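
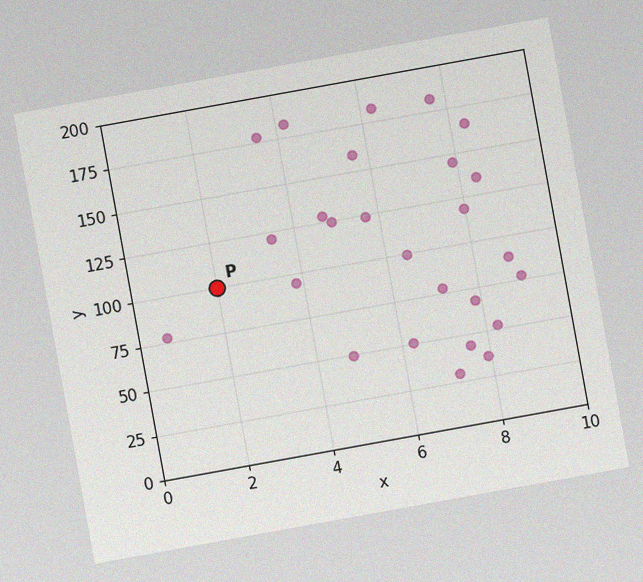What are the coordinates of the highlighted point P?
The chart is tilted about 10° counter-clockwise, with some photo noise. Following the gridlines from P to each axis, P sits at (2, 100).

(2, 100)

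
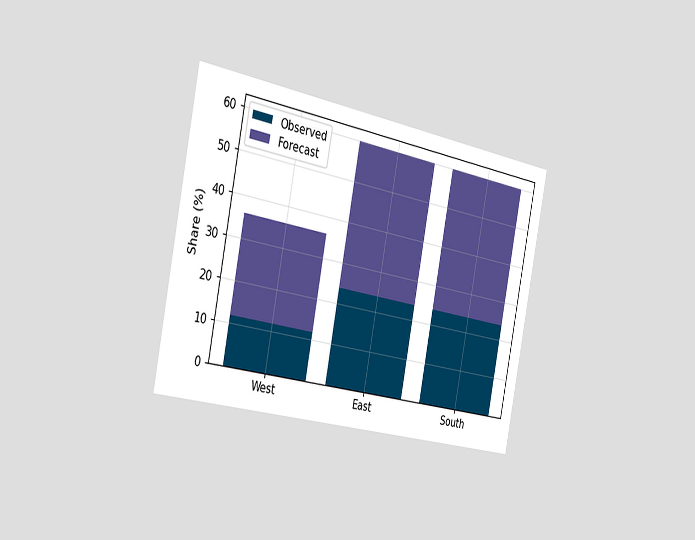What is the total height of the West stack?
The chart is tilted about 11° clockwise and viewed slightly from the left. The West stack's top reaches 36% on the y-axis.

36%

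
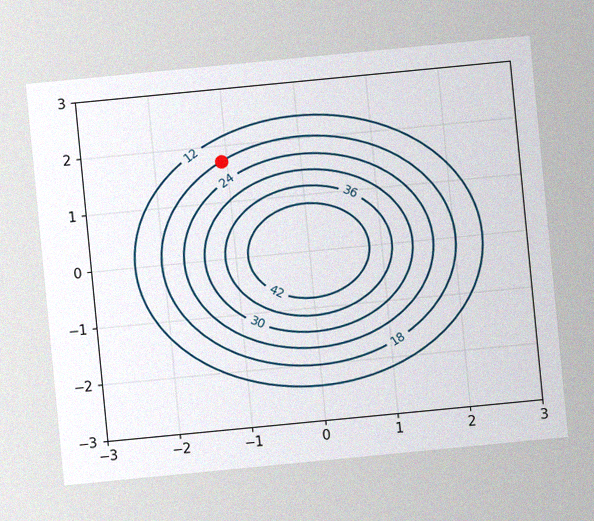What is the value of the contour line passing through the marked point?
18

The chart is tilted about 5° counter-clockwise, with some photo noise. The marked point sits on the contour labelled 18.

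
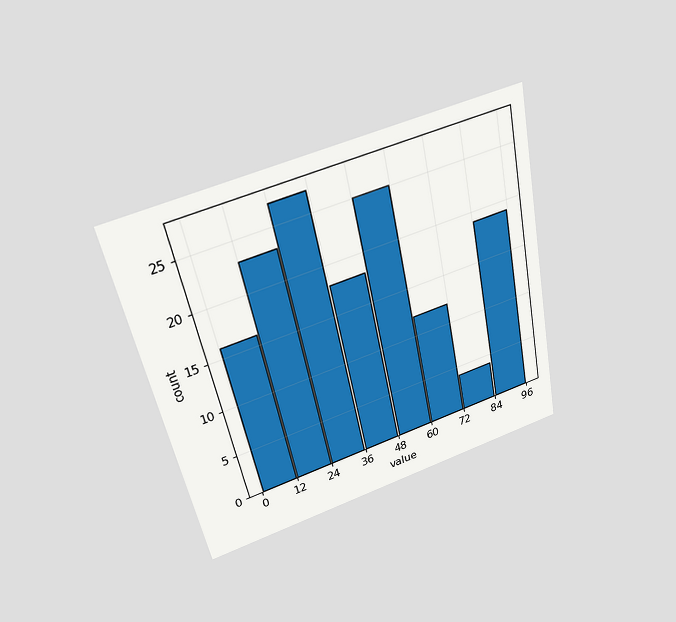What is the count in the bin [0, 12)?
The chart is tilted about 12° counter-clockwise and viewed slightly from above. The [0, 12) bin has height 16.

16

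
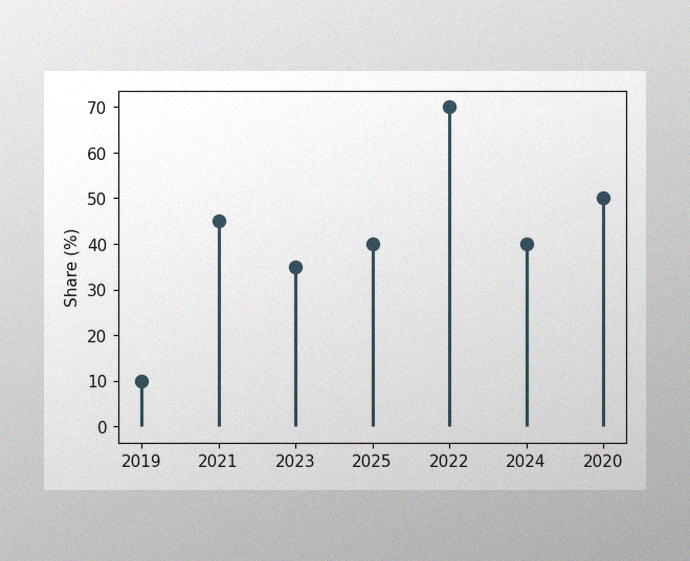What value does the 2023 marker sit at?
35%

The image has some photo noise and uneven lighting. The 2023 marker sits at 35%.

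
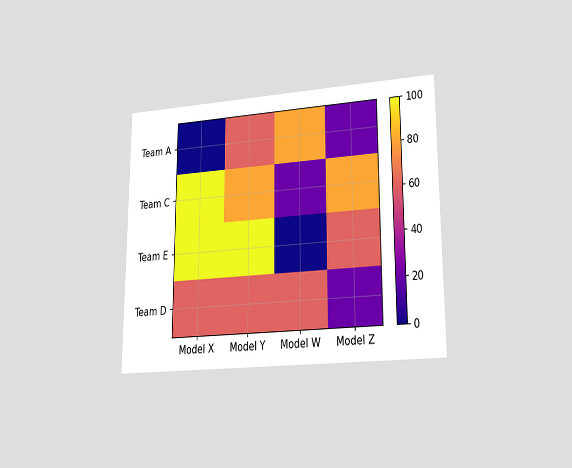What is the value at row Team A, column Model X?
The chart is viewed at a slight angle. Matching cell (Team A, Model X) against the colorbar gives 0.

0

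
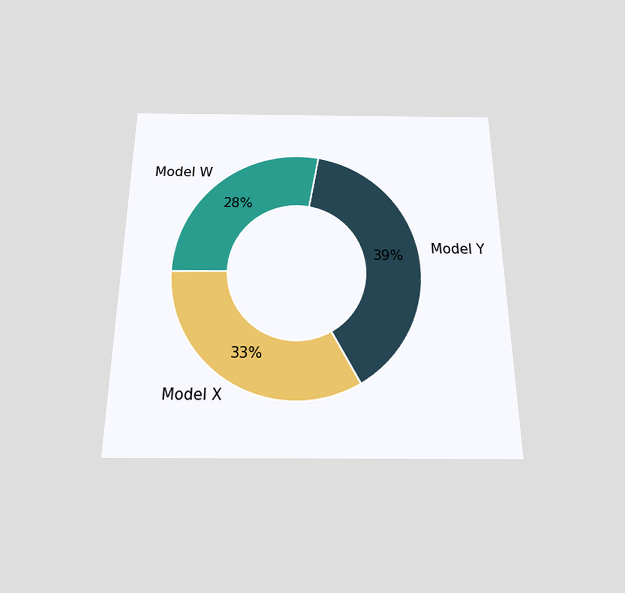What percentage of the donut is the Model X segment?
The chart is viewed slightly from below. The Model X segment takes up 33% of the ring.

33%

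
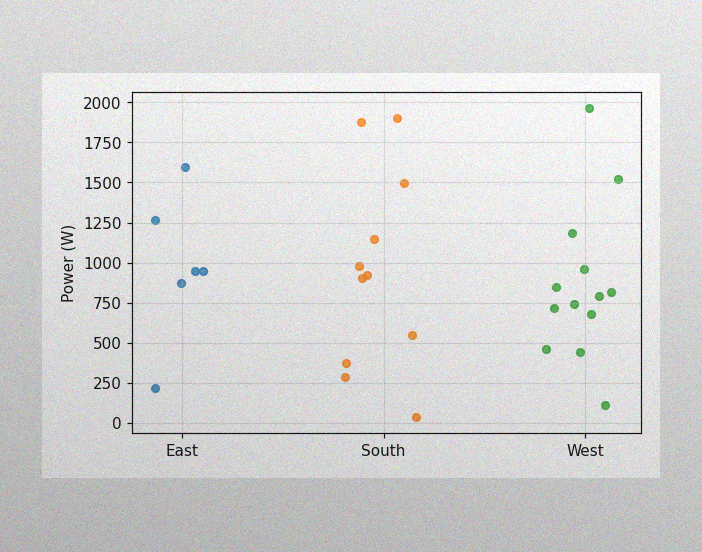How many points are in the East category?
6

The image has some photo noise and uneven lighting. Counting the markers in the East column gives 6.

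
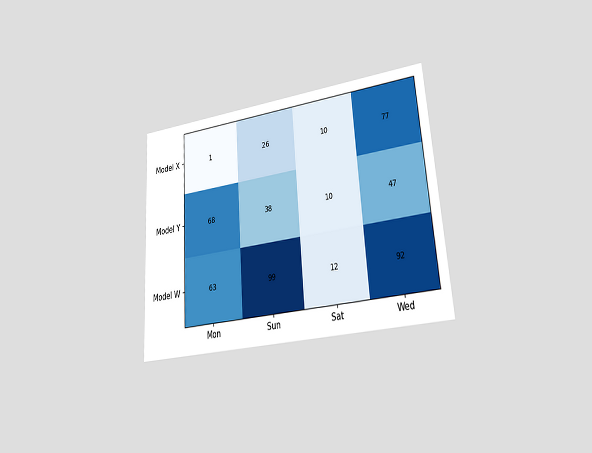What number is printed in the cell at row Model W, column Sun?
The chart is tilted about 4° counter-clockwise and viewed at a slight angle. The (Model W, Sun) cell reads 99.

99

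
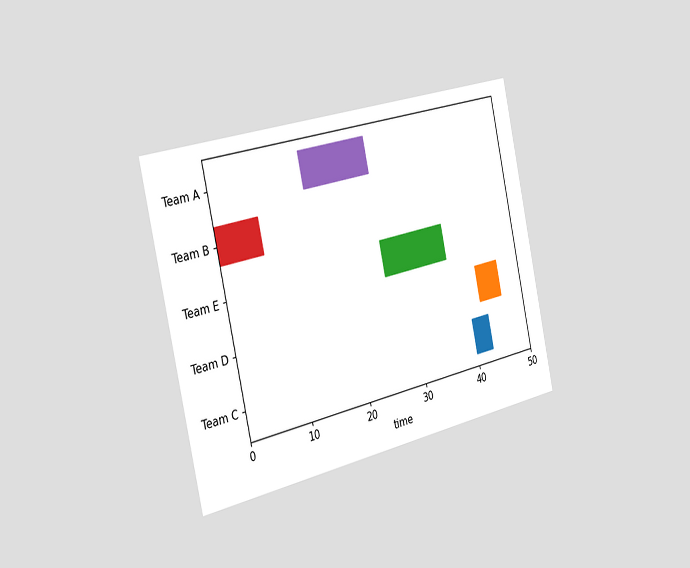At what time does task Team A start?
The chart is tilted about 12° counter-clockwise and viewed slightly from the left. The Team A bar begins at t=15.

15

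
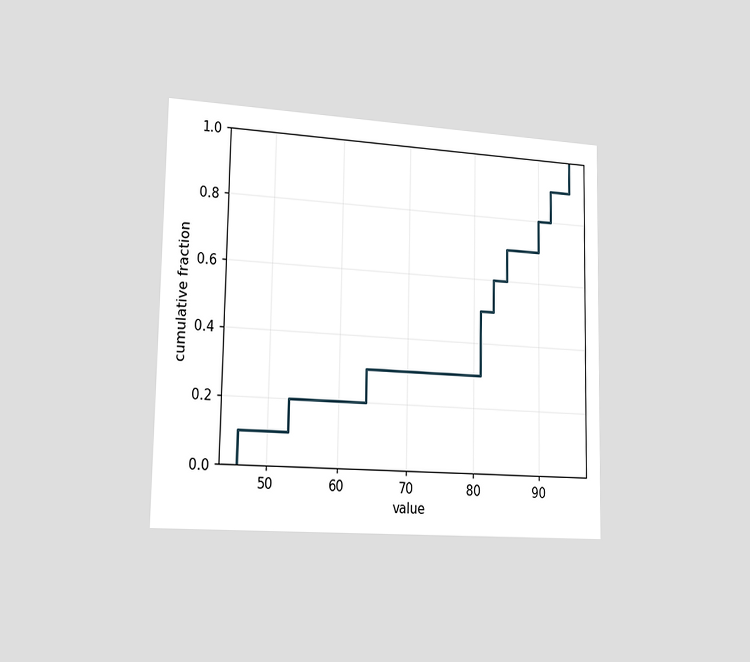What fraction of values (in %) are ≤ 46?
10%

The chart is viewed slightly from the left. At x=46 the ECDF step is at 10%.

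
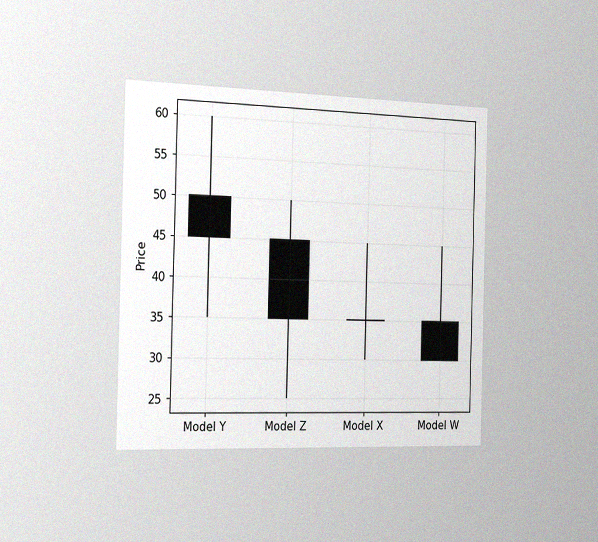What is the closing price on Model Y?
The chart is viewed slightly from the left, with some photo noise. The Model Y candle closes at 45.

45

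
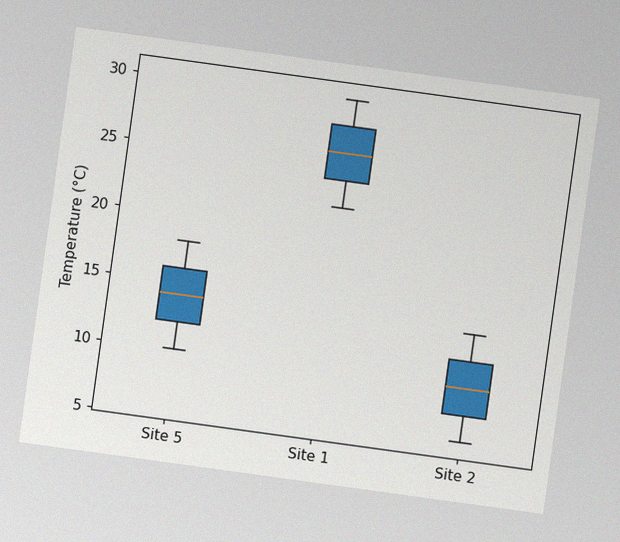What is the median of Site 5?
The chart is tilted about 8° clockwise, with some photo noise. The median line in the Site 5 box sits at 14°C.

14°C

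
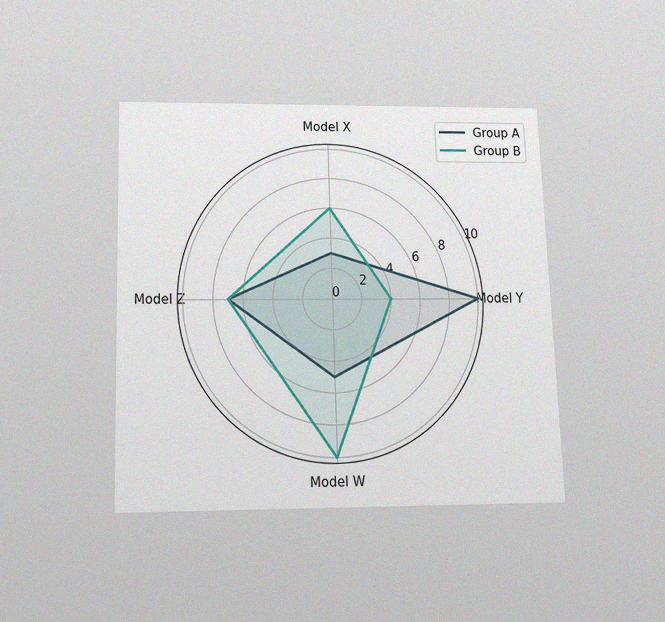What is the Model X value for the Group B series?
The chart is viewed slightly from below, with some photo noise. On the Model X axis, Group B reaches 6.

6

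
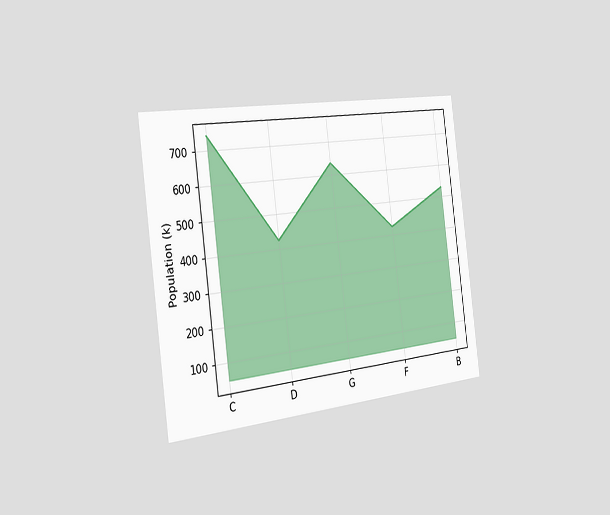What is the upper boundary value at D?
424k

The chart is tilted about 7° counter-clockwise and viewed slightly from the left. At D the upper boundary is at 424k.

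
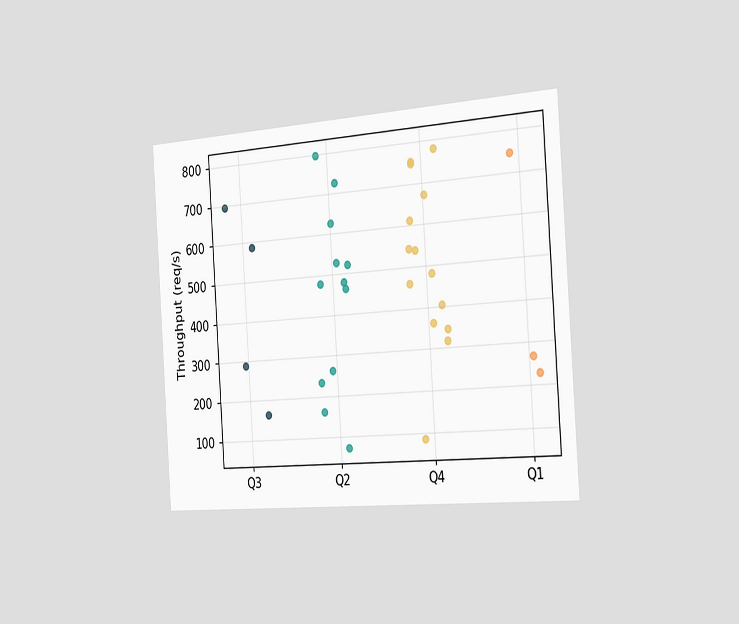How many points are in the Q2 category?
The chart is tilted about 4° counter-clockwise and viewed slightly from the right. Counting the markers in the Q2 column gives 12.

12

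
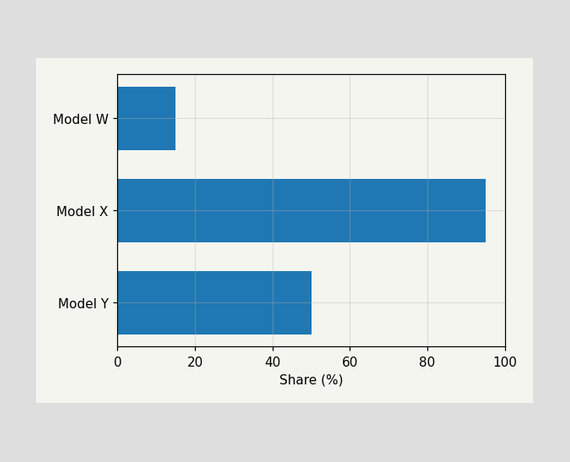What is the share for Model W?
Reading along the chart's x-axis, the Model W bar reaches 15%.

15%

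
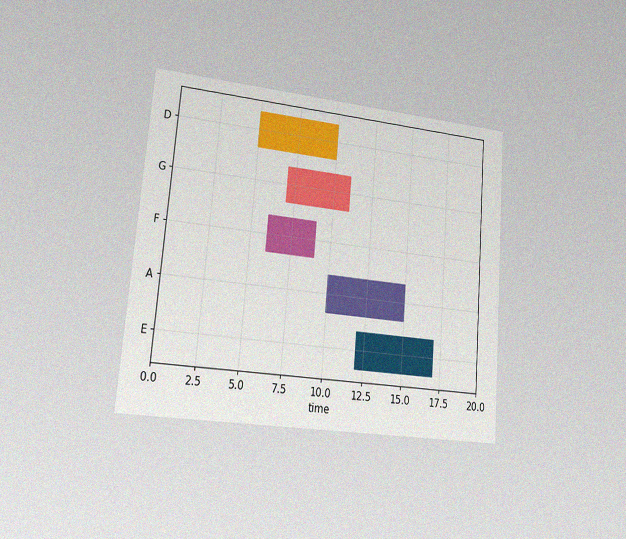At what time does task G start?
The chart is tilted about 5° clockwise and viewed at a slight angle, with some photo noise. The G bar begins at t=7.

7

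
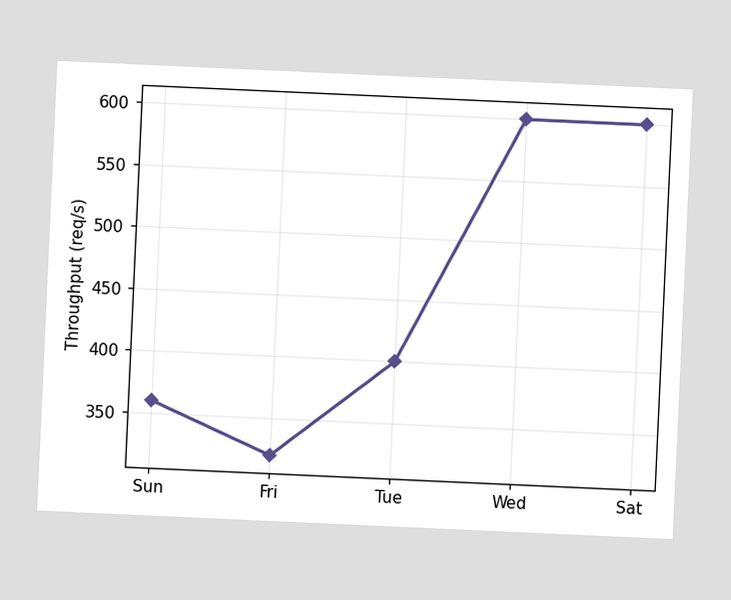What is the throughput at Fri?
The chart is tilted about 3° clockwise. At Fri, the line is at 320req/s.

320req/s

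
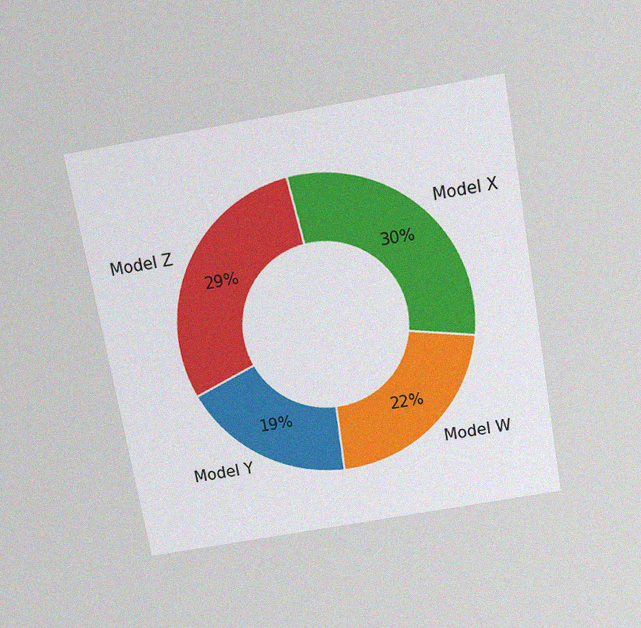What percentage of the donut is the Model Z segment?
29%

The chart is tilted about 10° counter-clockwise and viewed slightly from above, with some photo noise. The Model Z segment takes up 29% of the ring.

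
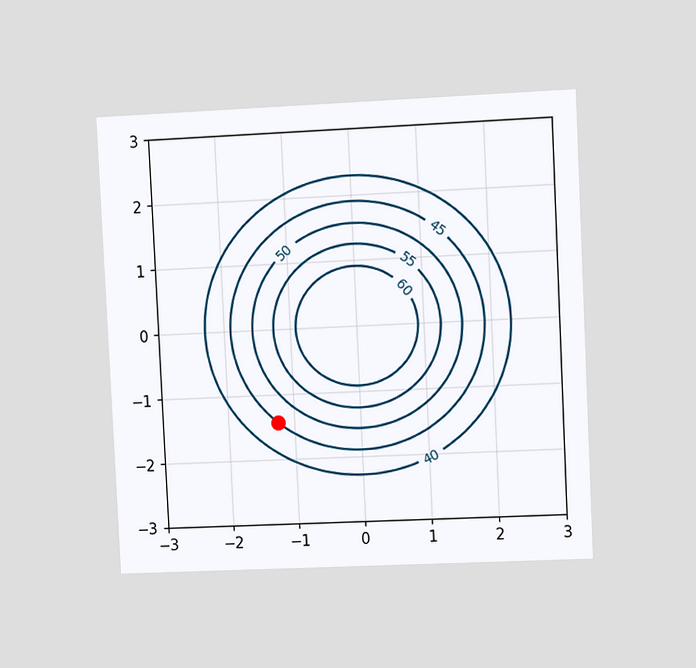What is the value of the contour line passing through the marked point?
45

The chart is tilted about 3° counter-clockwise and viewed at a slight angle. The marked point sits on the contour labelled 45.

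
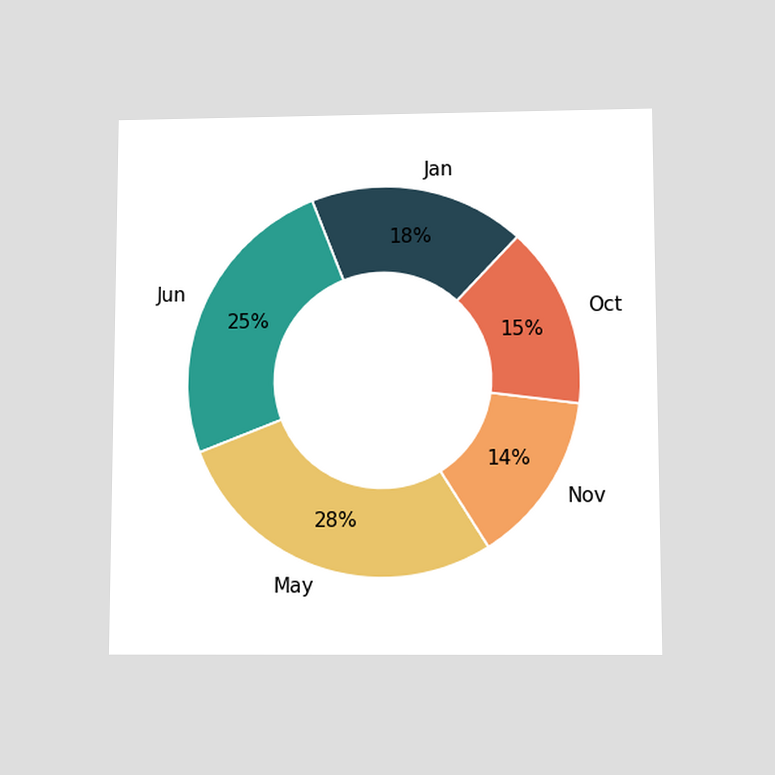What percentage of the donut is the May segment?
28%

The chart is viewed slightly from below. The May segment takes up 28% of the ring.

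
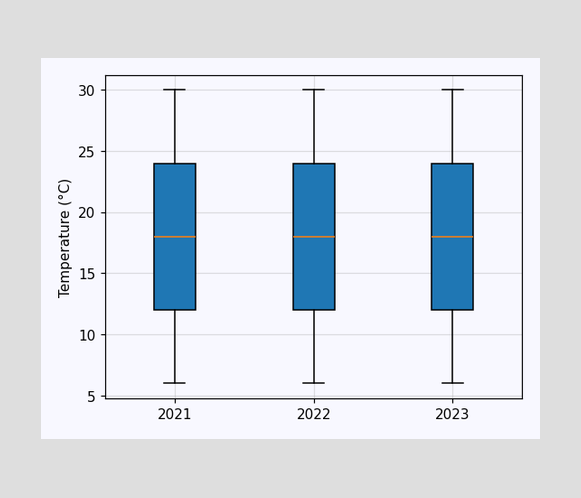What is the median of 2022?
18°C

The median line in the 2022 box sits at 18°C.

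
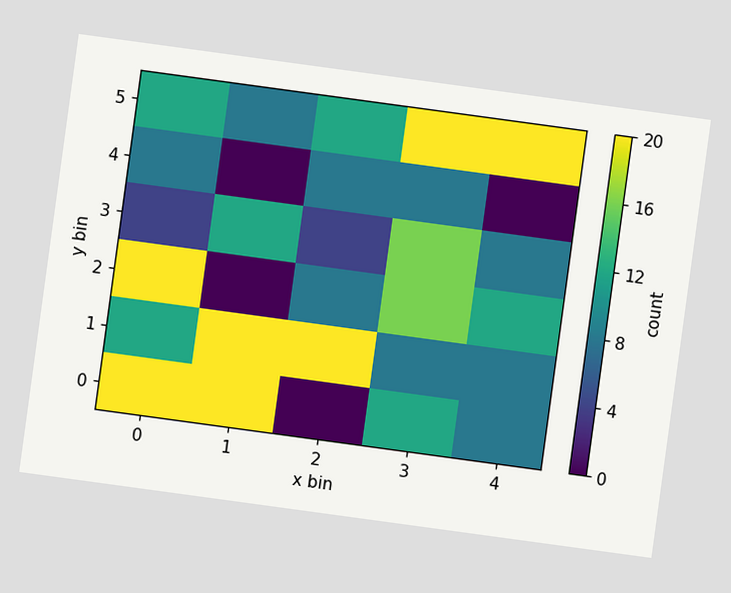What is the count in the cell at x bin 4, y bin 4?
0

The chart is tilted about 8° clockwise. Matching the cell (4, 4) against the colorbar gives 0.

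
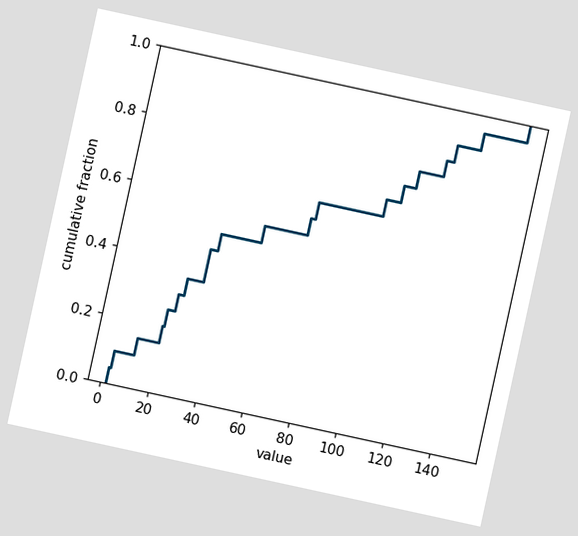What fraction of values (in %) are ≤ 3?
The chart is tilted about 12° clockwise. At x=3 the ECDF step is at 10%.

10%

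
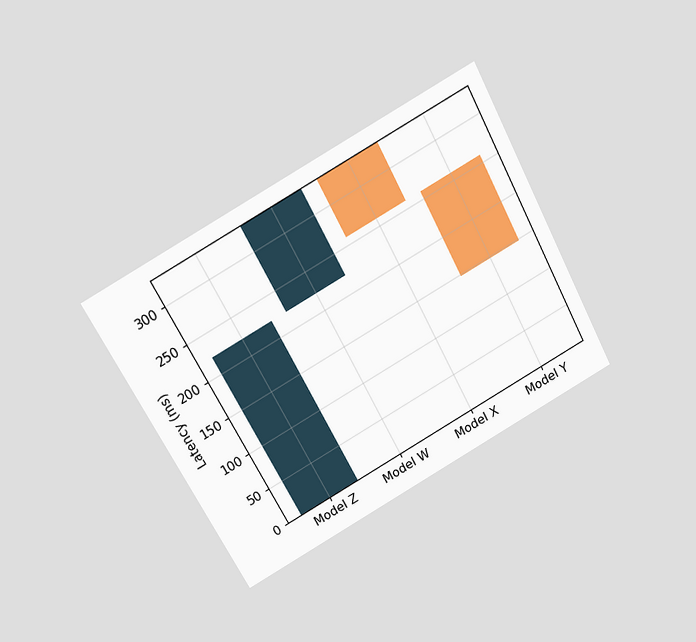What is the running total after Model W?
The chart is tilted about 28° counter-clockwise and viewed slightly from above. After Model W the running total reaches 333ms.

333ms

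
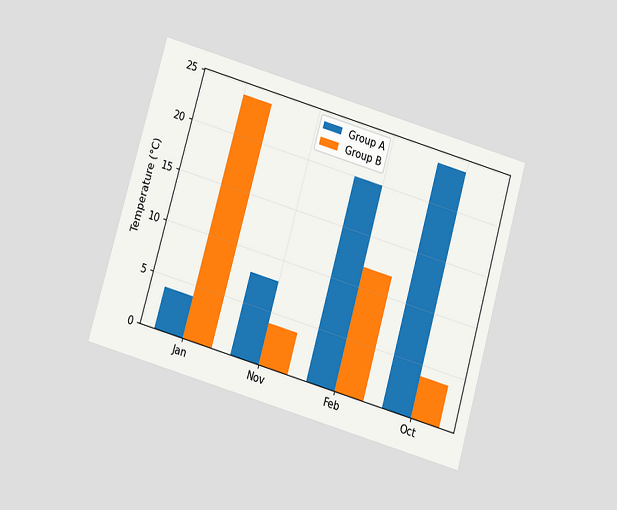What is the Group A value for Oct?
The chart is tilted about 16° clockwise and viewed at a slight angle. The Group A bar at Oct reaches 24°C on the y-axis.

24°C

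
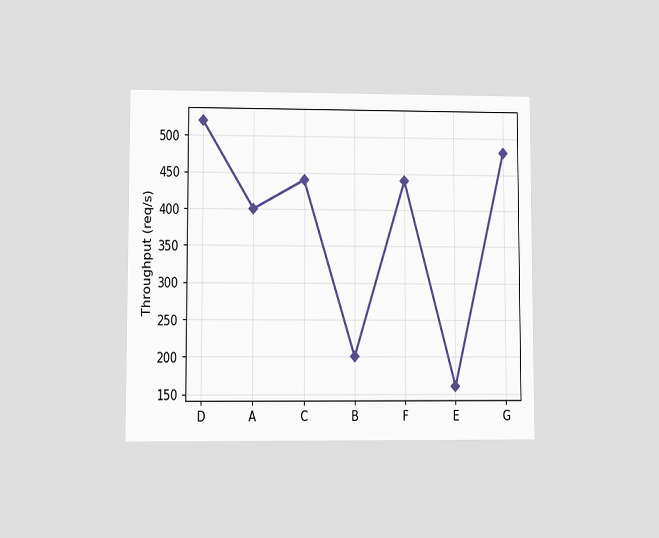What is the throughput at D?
The chart is viewed at a slight angle. At D, the line is at 520req/s.

520req/s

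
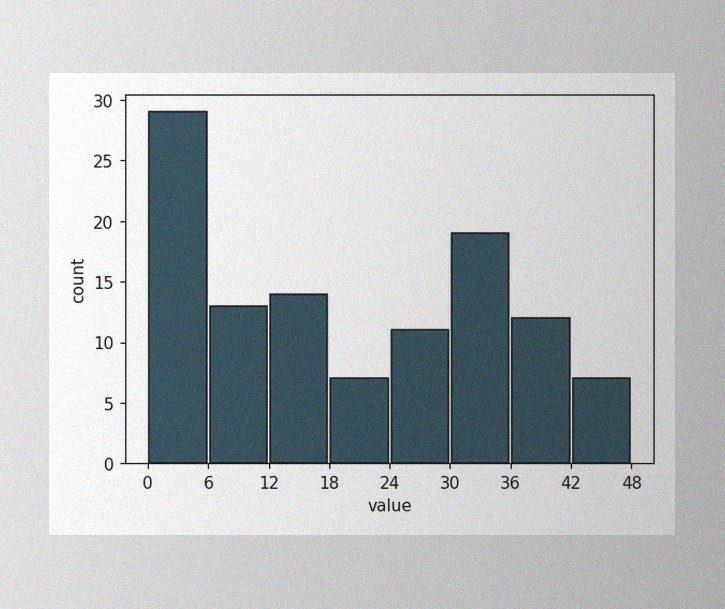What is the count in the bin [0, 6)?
The image has some photo noise and uneven lighting. The [0, 6) bin has height 29.

29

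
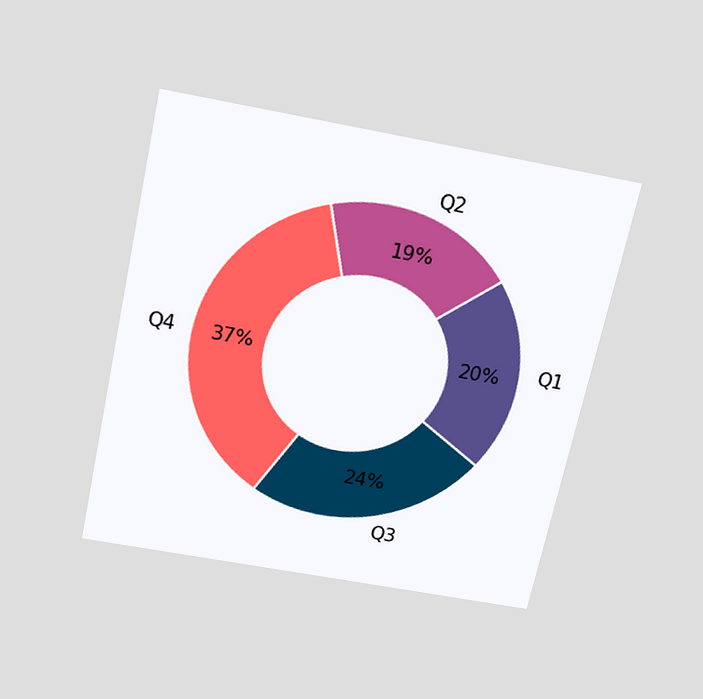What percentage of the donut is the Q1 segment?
The chart is tilted about 12° clockwise and viewed slightly from above. The Q1 segment takes up 20% of the ring.

20%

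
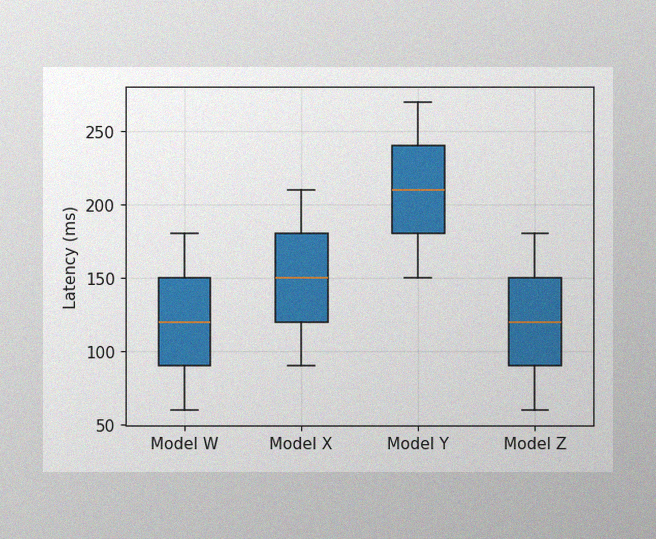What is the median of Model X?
150ms

The image has some photo noise and uneven lighting. The median line in the Model X box sits at 150ms.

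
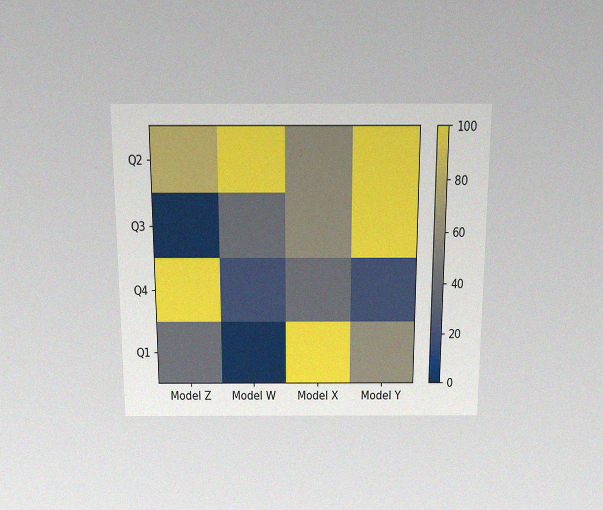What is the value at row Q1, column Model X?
100

The chart is viewed slightly from above, with some photo noise. Matching cell (Q1, Model X) against the colorbar gives 100.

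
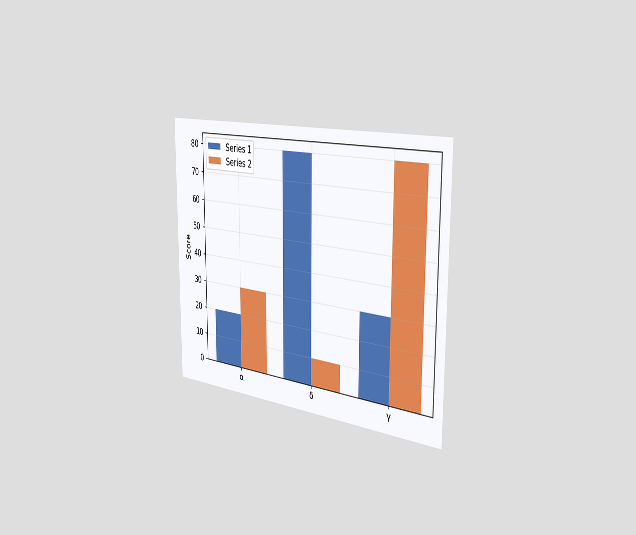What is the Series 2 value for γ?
80

The chart is viewed slightly from the right. The Series 2 bar at γ reaches 80 on the y-axis.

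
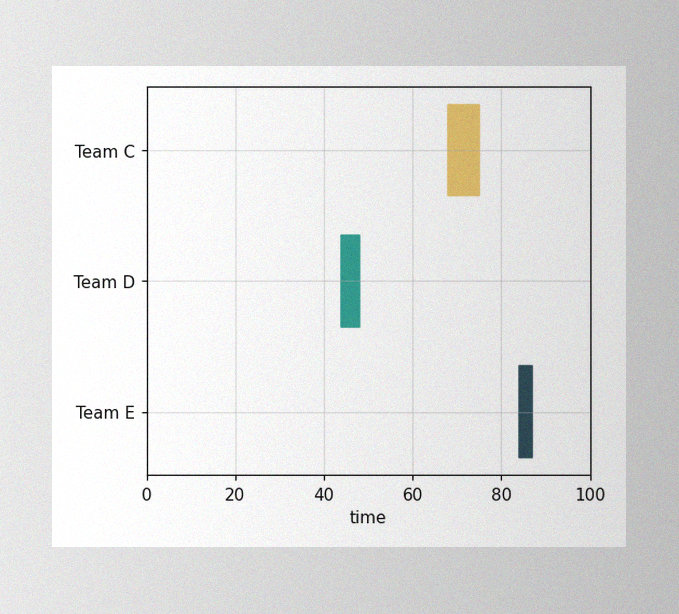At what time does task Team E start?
84

The image has some photo noise and uneven lighting. The Team E bar begins at t=84.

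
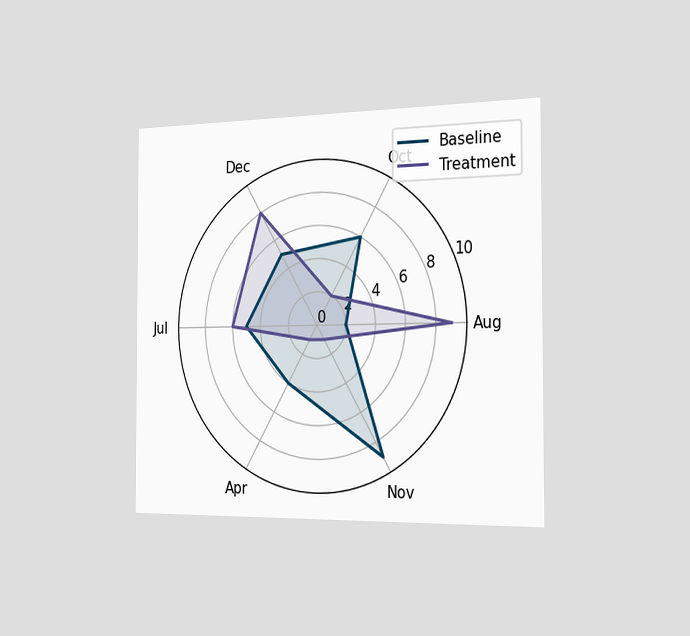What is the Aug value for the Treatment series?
9

The chart is viewed slightly from the right. On the Aug axis, Treatment reaches 9.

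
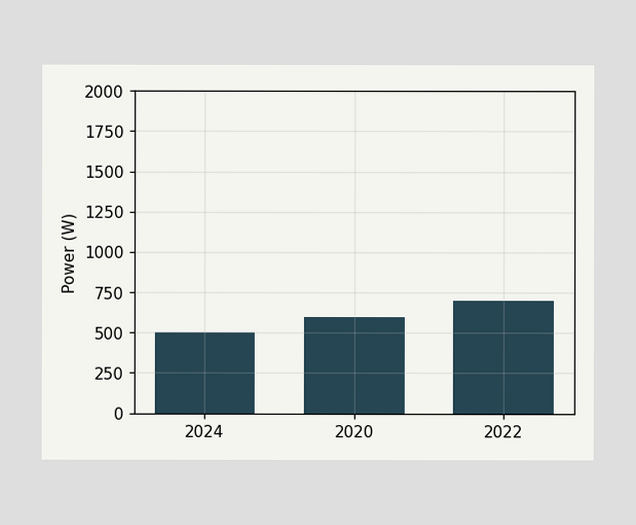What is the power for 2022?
Reading along the chart's y-axis, the 2022 bar reaches 700W.

700W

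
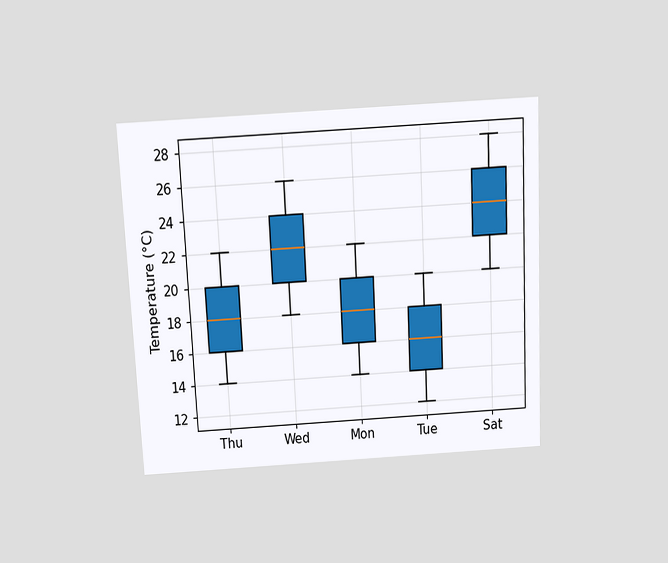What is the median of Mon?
18°C

The chart is tilted about 3° counter-clockwise and viewed slightly from above. The median line in the Mon box sits at 18°C.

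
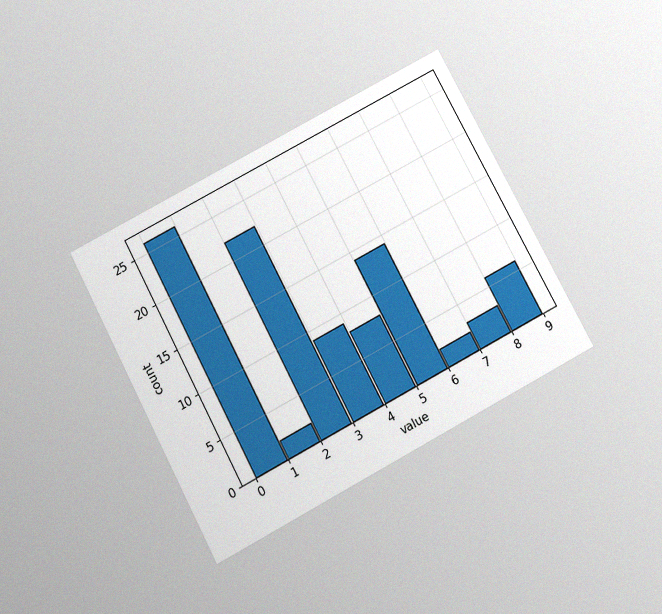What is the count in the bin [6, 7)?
2

The chart is tilted about 28° counter-clockwise and viewed slightly from below, with some photo noise. The [6, 7) bin has height 2.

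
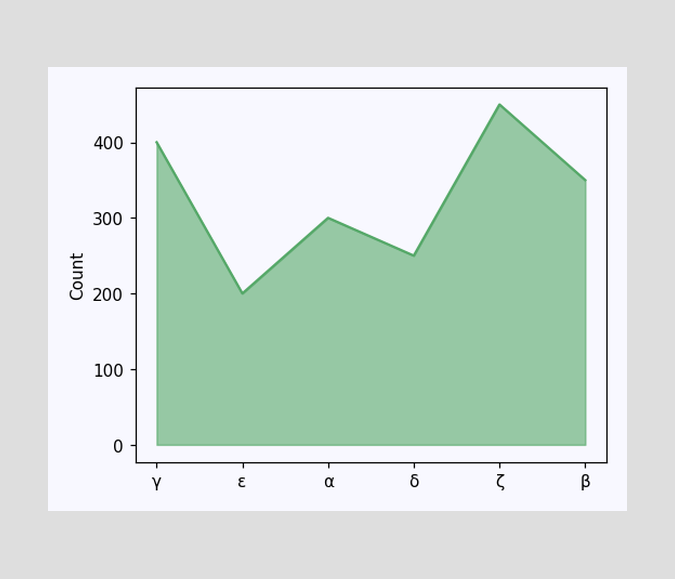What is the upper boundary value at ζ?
At ζ the upper boundary is at 450.

450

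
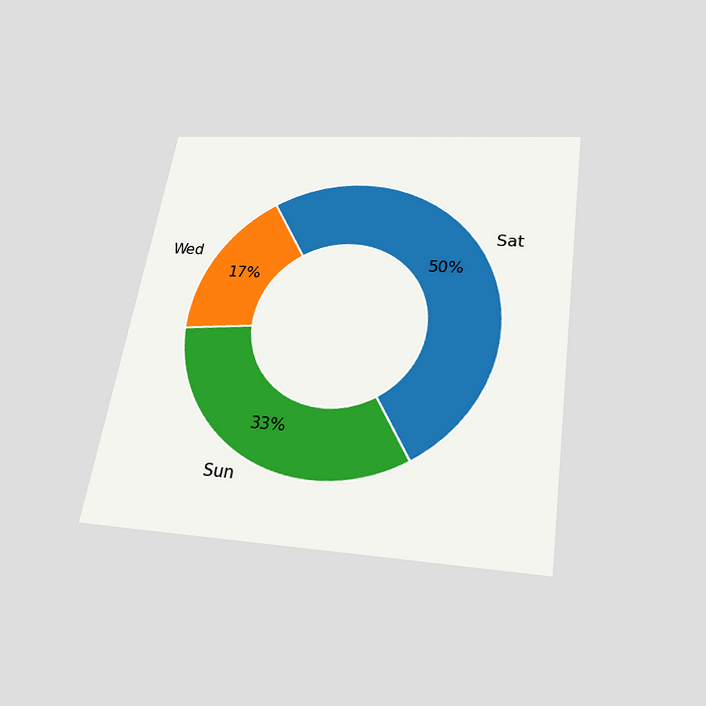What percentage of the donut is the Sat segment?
The chart is tilted about 9° clockwise and viewed slightly from below. The Sat segment takes up 50% of the ring.

50%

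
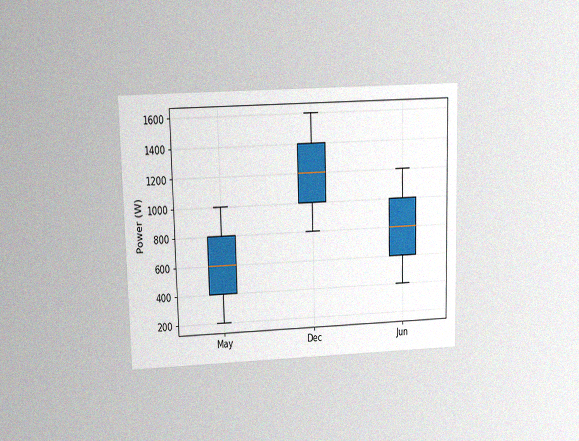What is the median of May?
The chart is viewed at a slight angle, with some photo noise. The median line in the May box sits at 600W.

600W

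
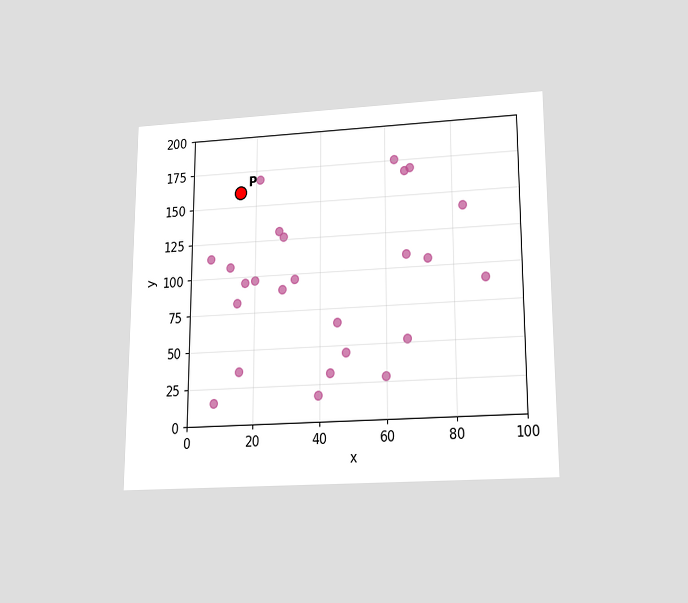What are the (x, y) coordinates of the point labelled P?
The chart is viewed slightly from below. Following the gridlines from P to each axis, P sits at (15, 160).

(15, 160)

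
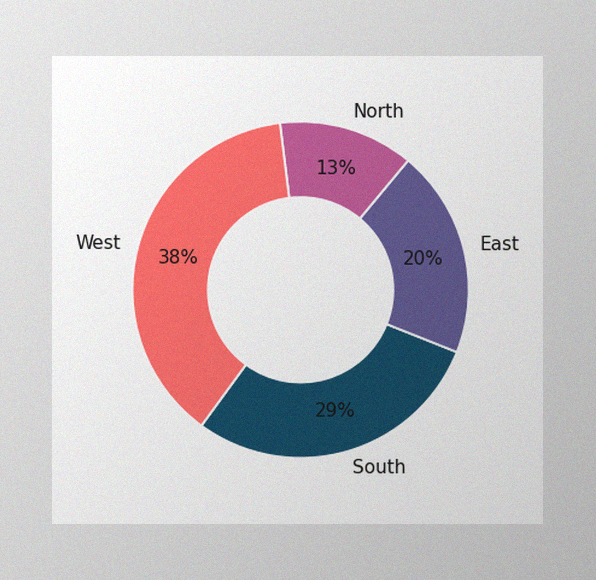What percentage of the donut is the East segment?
The image has some photo noise and uneven lighting. The East segment takes up 20% of the ring.

20%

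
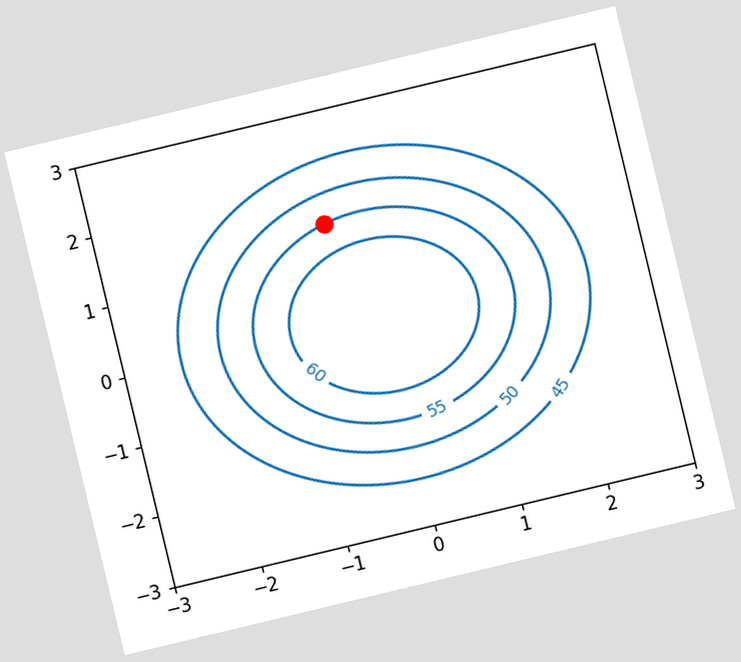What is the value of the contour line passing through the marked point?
The chart is tilted about 13° counter-clockwise. The marked point sits on the contour labelled 55.

55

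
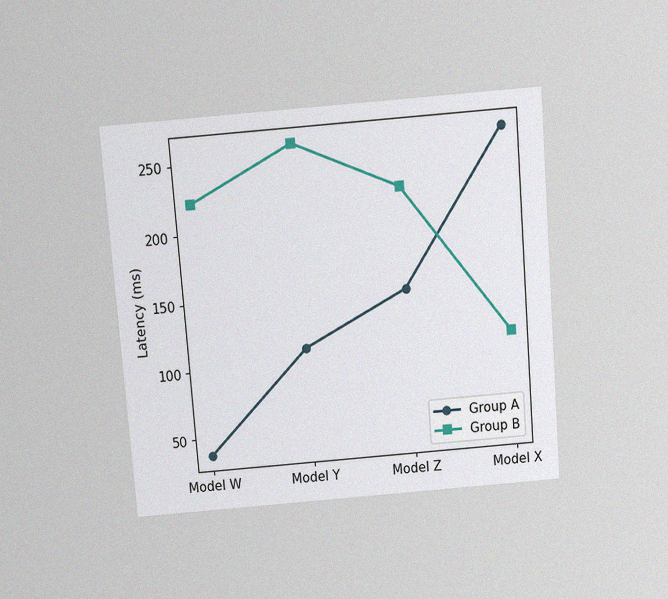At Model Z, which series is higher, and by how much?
The chart is tilted about 5° counter-clockwise and viewed slightly from above, with some photo noise. At Model Z, Group B sits above the other line by 74ms.

Group B, by 74ms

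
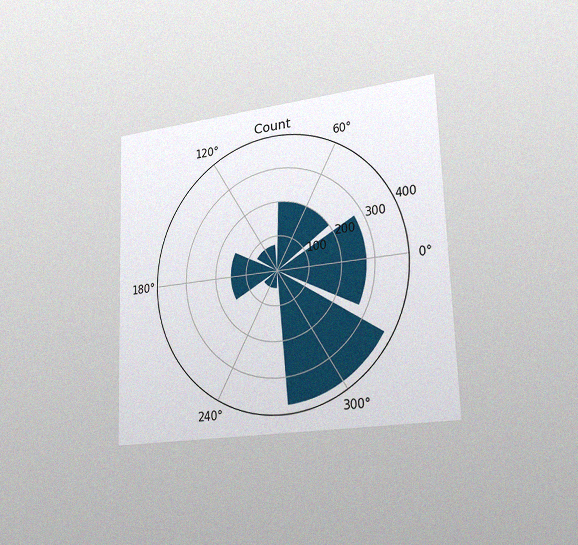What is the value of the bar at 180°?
150

The chart is tilted about 2° counter-clockwise and viewed slightly from the right, with some photo noise. The bar at 180° reaches 150 on the radial axis.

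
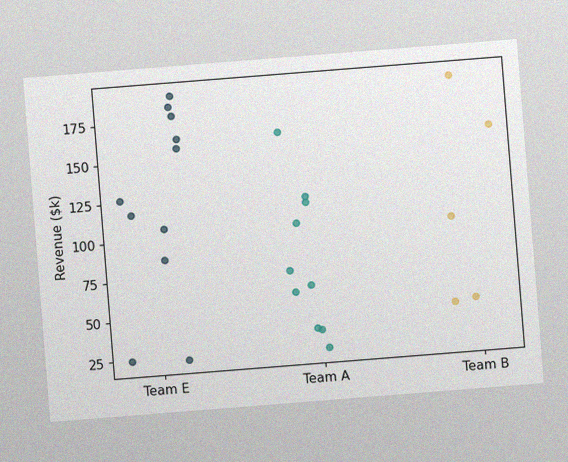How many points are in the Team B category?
The chart is tilted about 5° counter-clockwise, with some photo noise. Counting the markers in the Team B column gives 5.

5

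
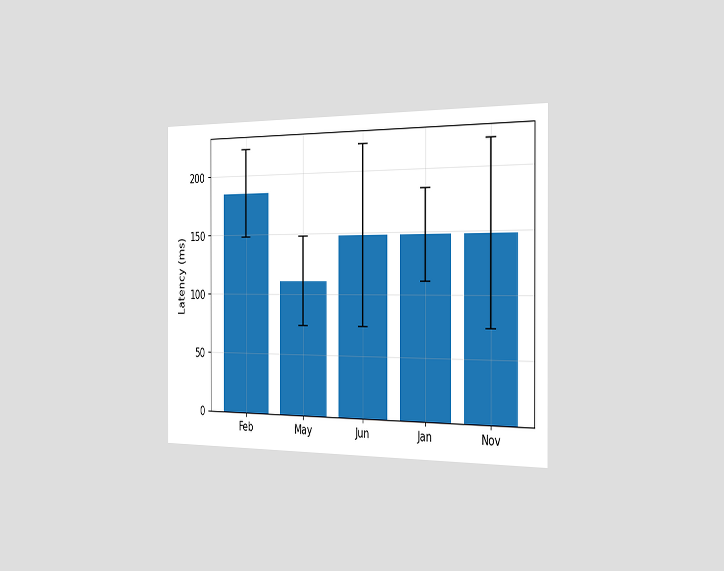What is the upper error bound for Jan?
The chart is viewed slightly from the right. The Jan bar's upper whisker reaches 185ms.

185ms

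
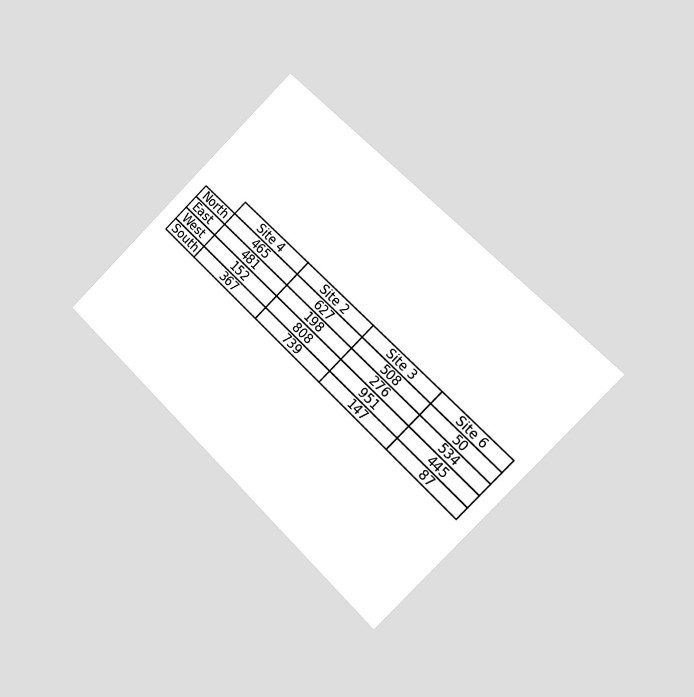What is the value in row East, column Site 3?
276

The chart is tilted about 45° clockwise and viewed slightly from the right. The (East, Site 3) cell reads 276.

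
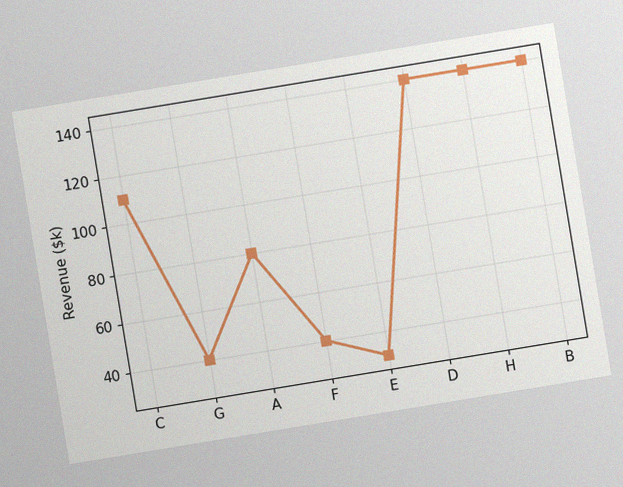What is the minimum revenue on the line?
The chart is tilted about 9° counter-clockwise, with some photo noise. The lowest point is at E, and reading across to the y-axis gives $30k.

$30k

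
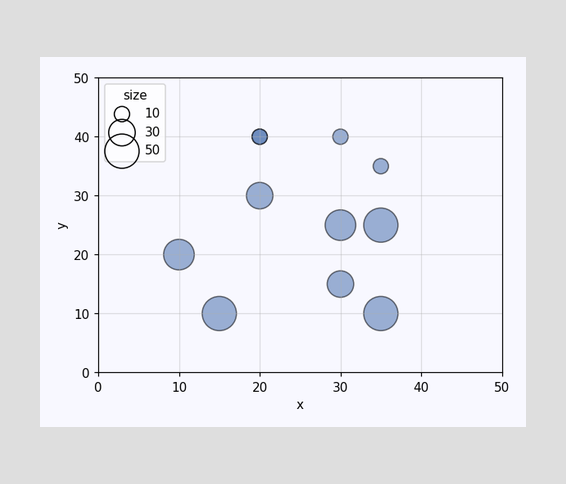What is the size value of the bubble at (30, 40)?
Matching the bubble at (30, 40) against the size legend gives 10.

10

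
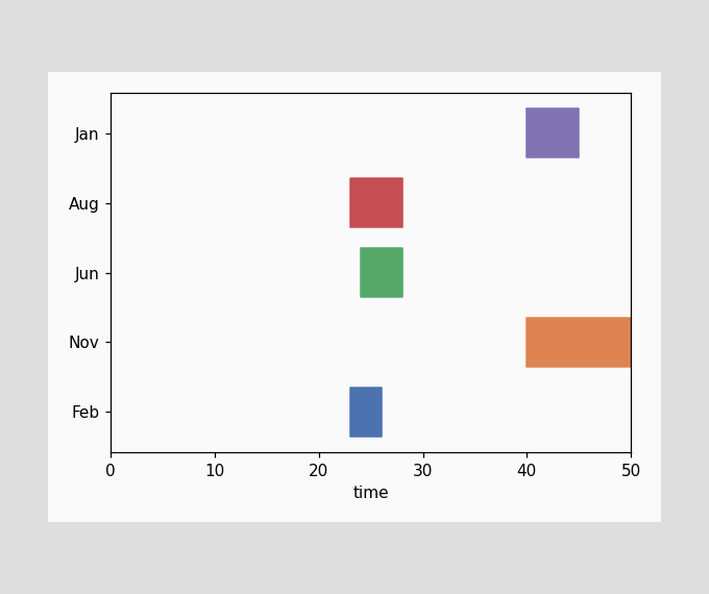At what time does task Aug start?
The Aug bar begins at t=23.

23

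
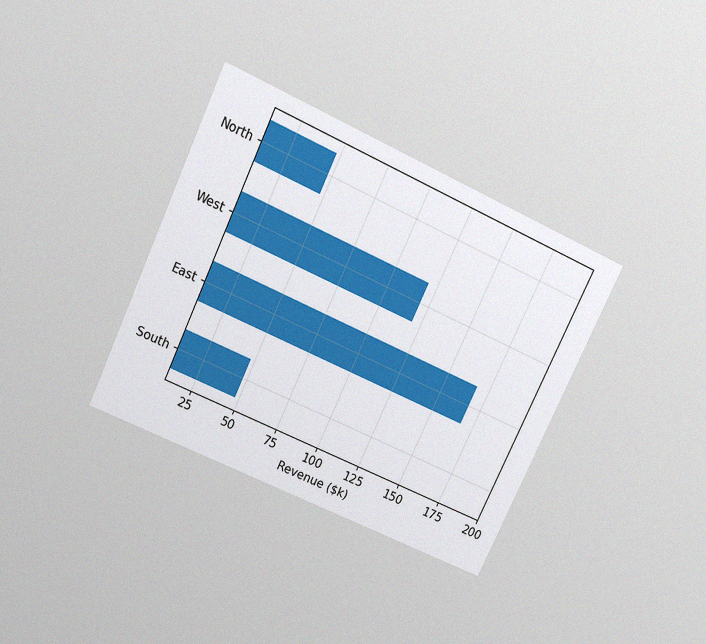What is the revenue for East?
The chart is tilted about 25° clockwise and viewed slightly from above, with some photo noise. Reading along the chart's x-axis, the East bar reaches $168k.

$168k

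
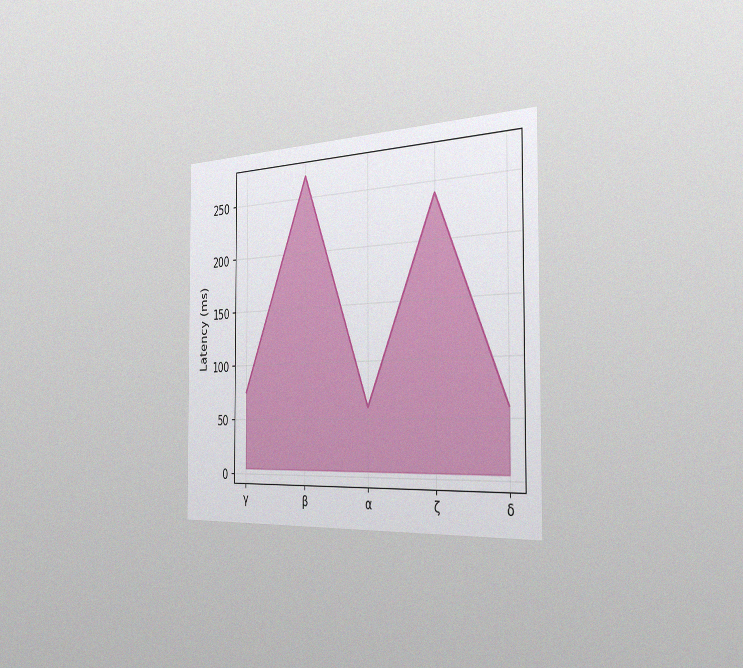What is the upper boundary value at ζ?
240ms

The chart is viewed slightly from the right, with some photo noise. At ζ the upper boundary is at 240ms.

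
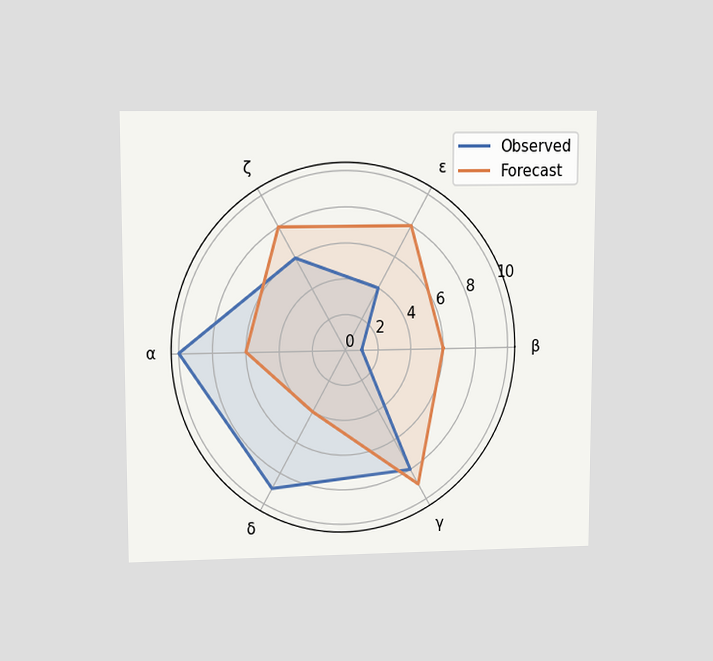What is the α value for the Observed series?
10

The chart is viewed at a slight angle. On the α axis, Observed reaches 10.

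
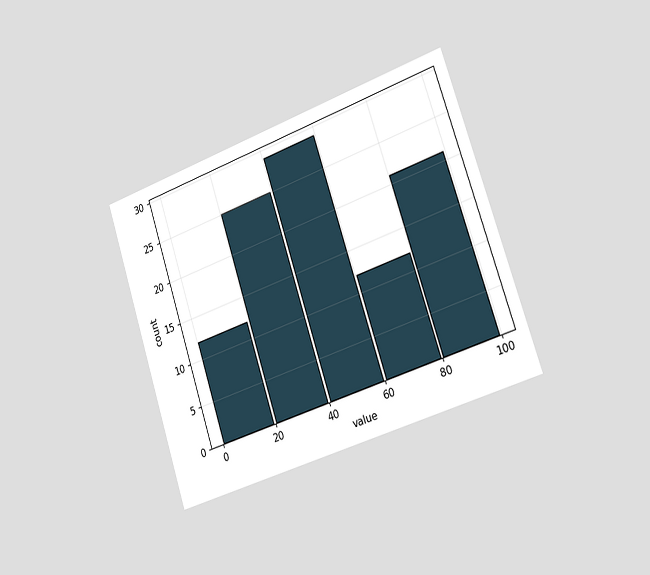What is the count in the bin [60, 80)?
12

The chart is tilted about 18° counter-clockwise and viewed slightly from the right. The [60, 80) bin has height 12.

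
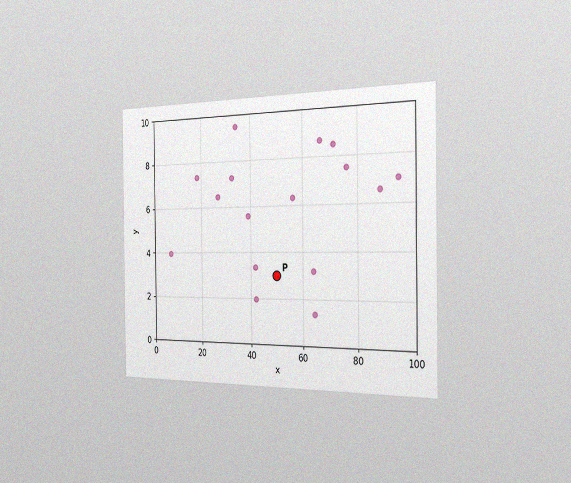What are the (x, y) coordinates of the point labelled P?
The chart is viewed slightly from the right, with some photo noise. Following the gridlines from P to each axis, P sits at (50, 3).

(50, 3)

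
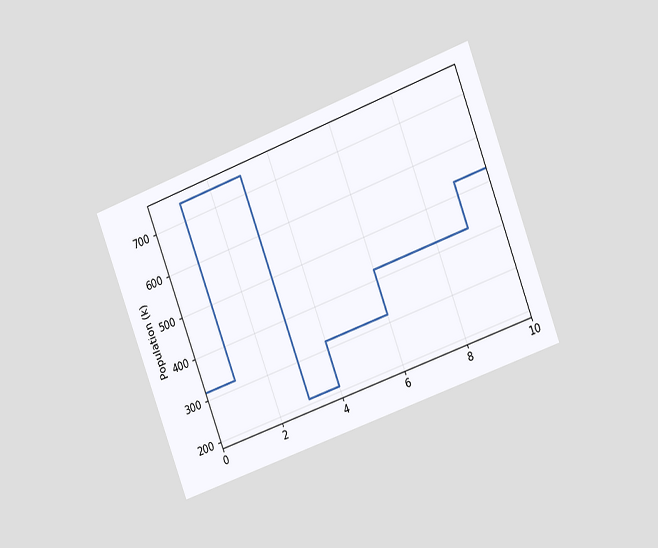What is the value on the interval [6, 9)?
The chart is tilted about 20° counter-clockwise and viewed slightly from the right. On [6, 9) the step sits at 424k.

424k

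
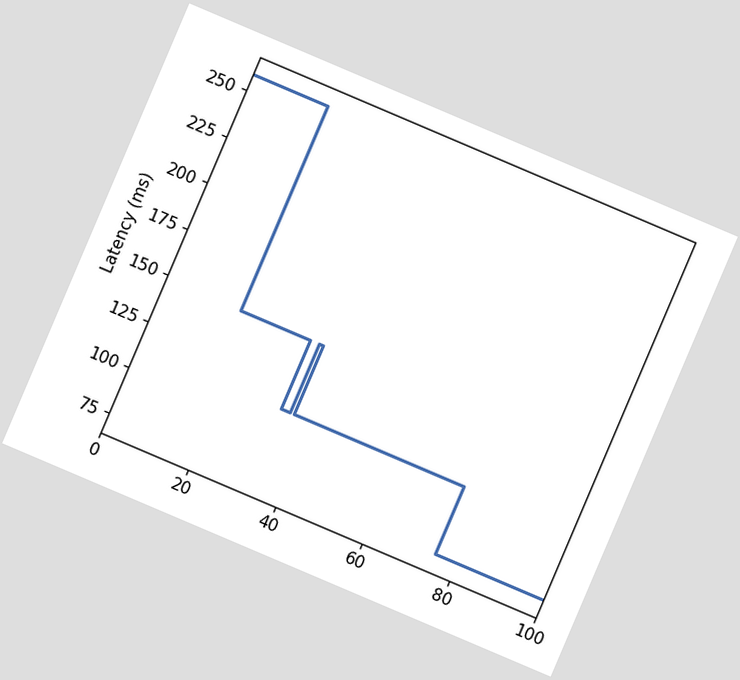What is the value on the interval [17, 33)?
The chart is tilted about 23° clockwise. On [17, 33) the step sits at 148ms.

148ms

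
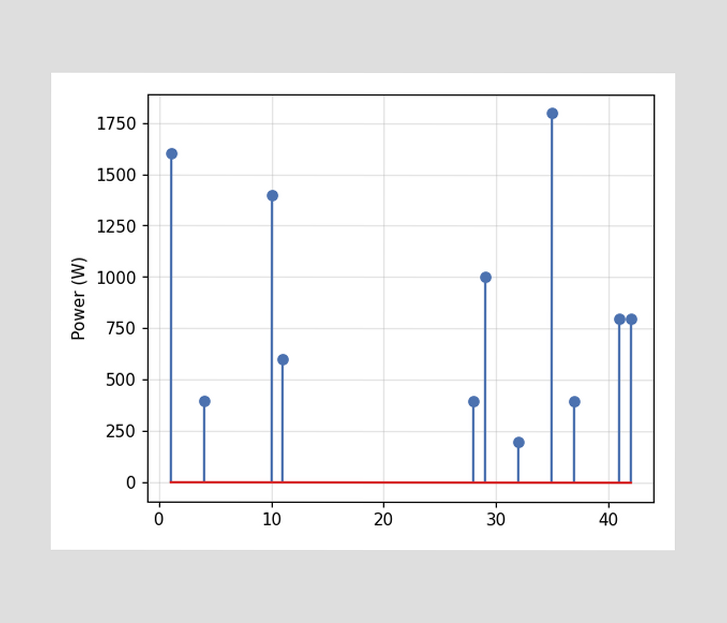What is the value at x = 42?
The stem at x=42 reaches 800W.

800W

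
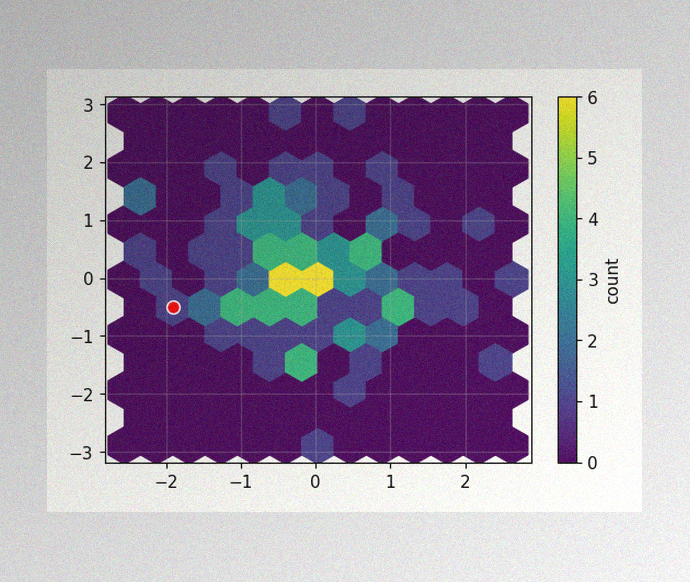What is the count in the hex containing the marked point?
1

The image has some photo noise and uneven lighting. The marked hex reads 1 on the colorbar.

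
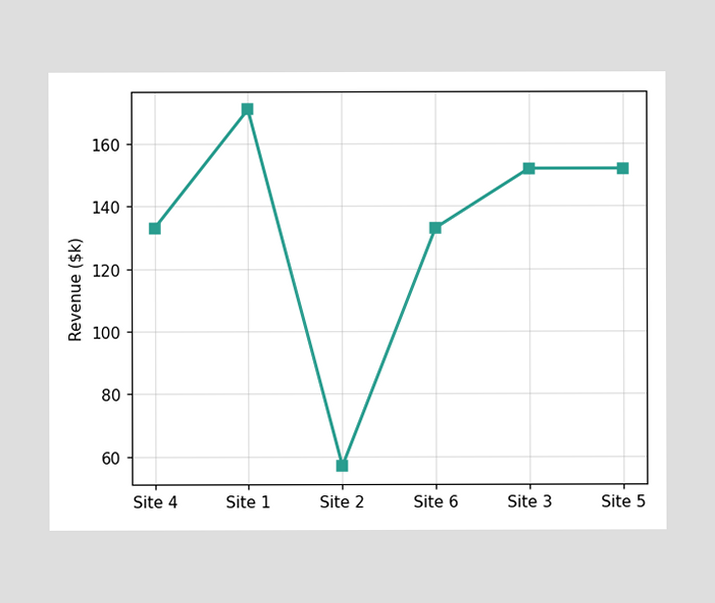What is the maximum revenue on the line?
$171k

The highest point is at Site 1, and reading across to the y-axis gives $171k.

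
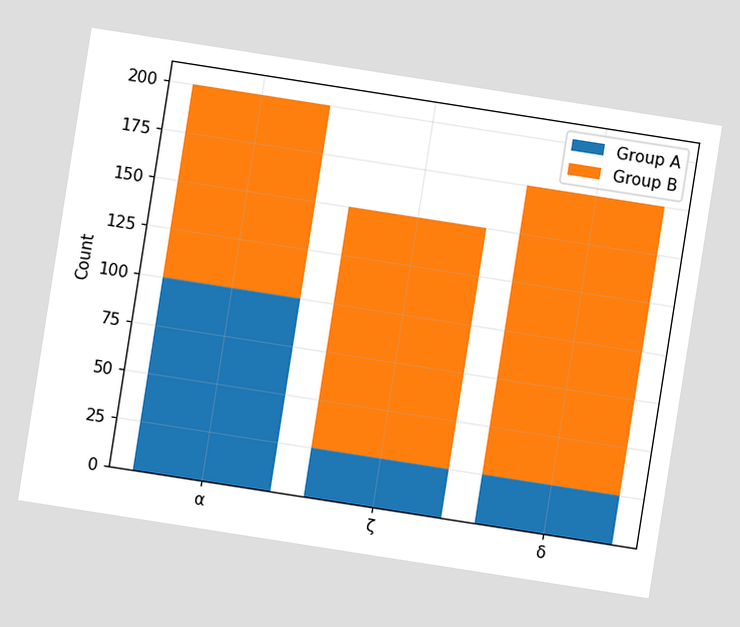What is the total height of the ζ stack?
The chart is tilted about 9° clockwise. The ζ stack's top reaches 150 on the y-axis.

150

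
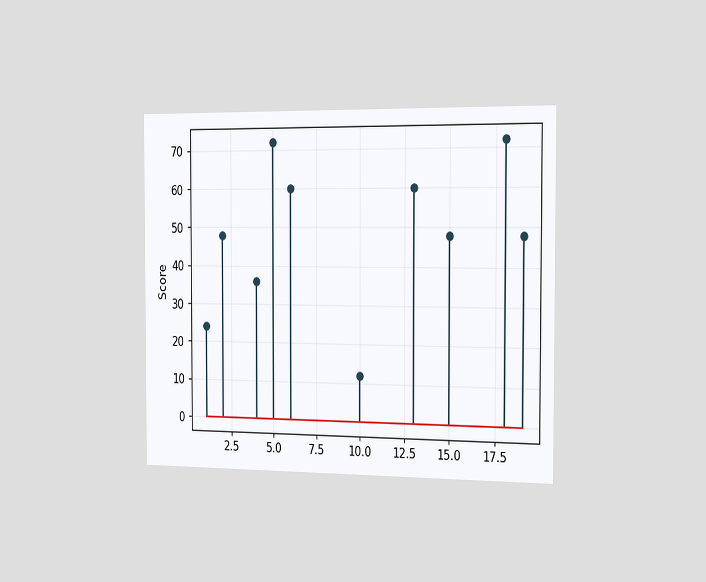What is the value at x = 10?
12

The chart is viewed slightly from the right. The stem at x=10 reaches 12.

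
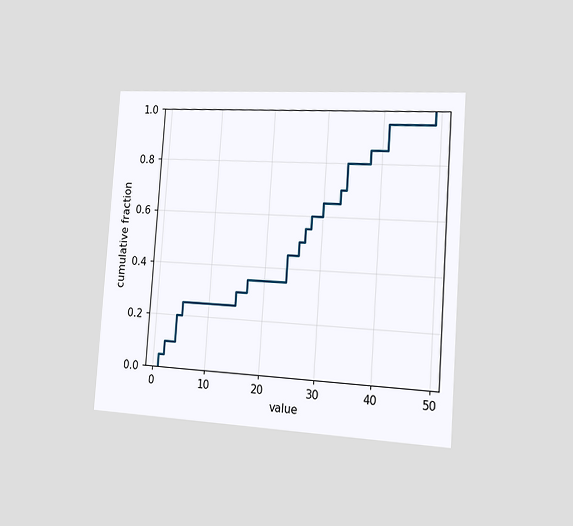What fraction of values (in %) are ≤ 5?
The chart is tilted about 4° clockwise and viewed slightly from the right. At x=5 the ECDF step is at 25%.

25%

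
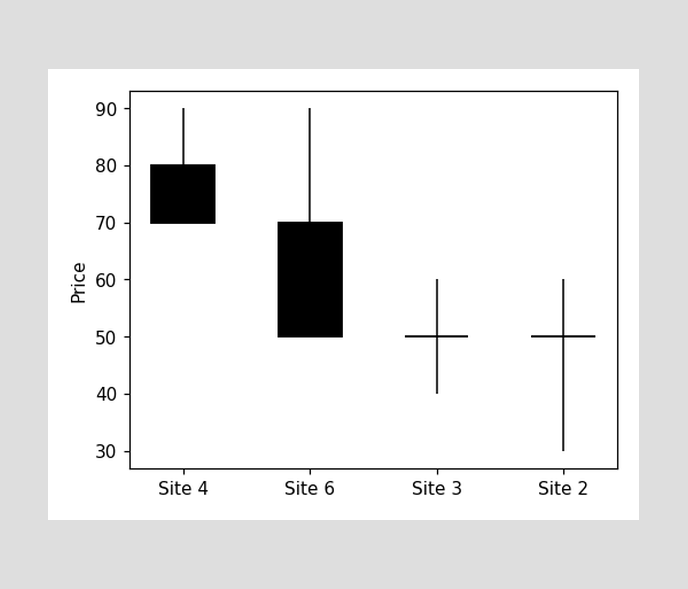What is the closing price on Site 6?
50

The Site 6 candle closes at 50.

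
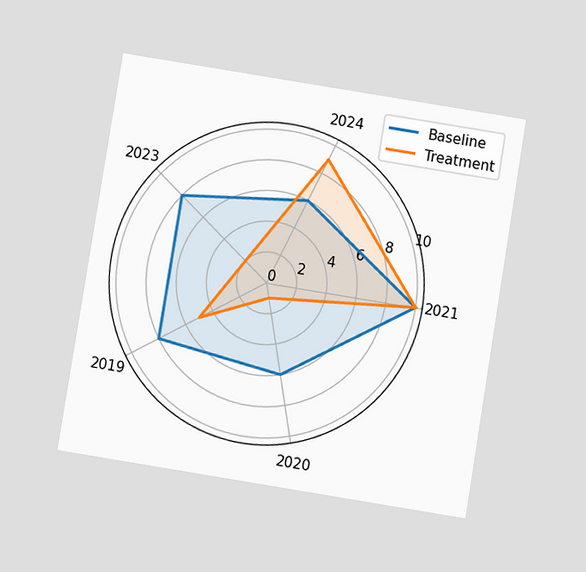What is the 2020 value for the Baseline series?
The chart is tilted about 9° clockwise and viewed at a slight angle. On the 2020 axis, Baseline reaches 6.

6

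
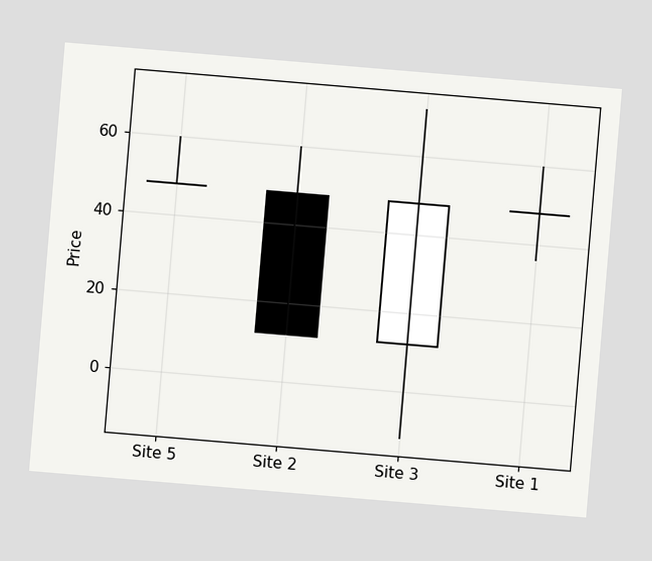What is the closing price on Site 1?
The chart is tilted about 5° clockwise. The Site 1 candle closes at 48.

48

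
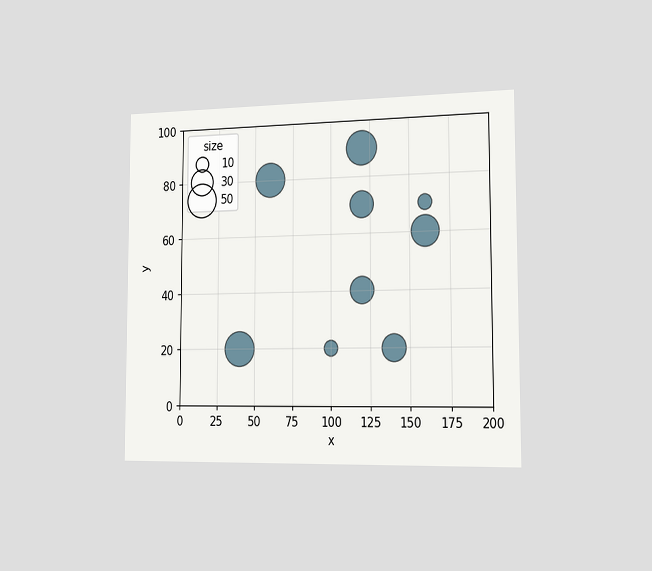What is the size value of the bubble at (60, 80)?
50

The chart is viewed slightly from the right. Matching the bubble at (60, 80) against the size legend gives 50.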